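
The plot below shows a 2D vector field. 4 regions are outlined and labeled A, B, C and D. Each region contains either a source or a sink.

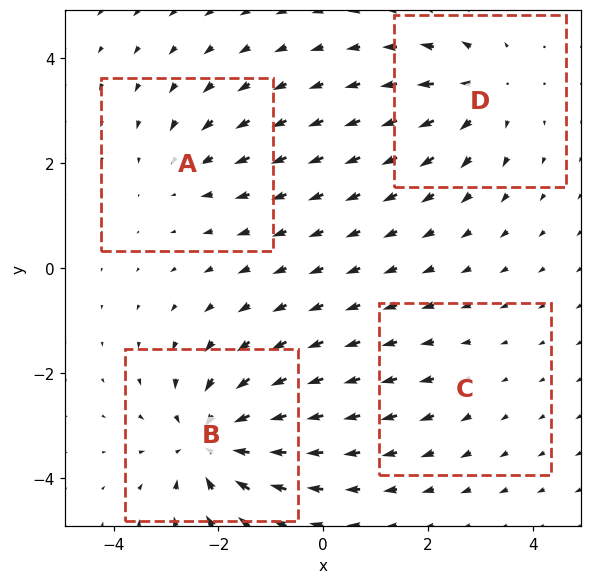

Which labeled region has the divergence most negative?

Divergence at each region's feature centre — A: about -3, B: about -7, C: about +2, D: about +4. Region B is most negative.

B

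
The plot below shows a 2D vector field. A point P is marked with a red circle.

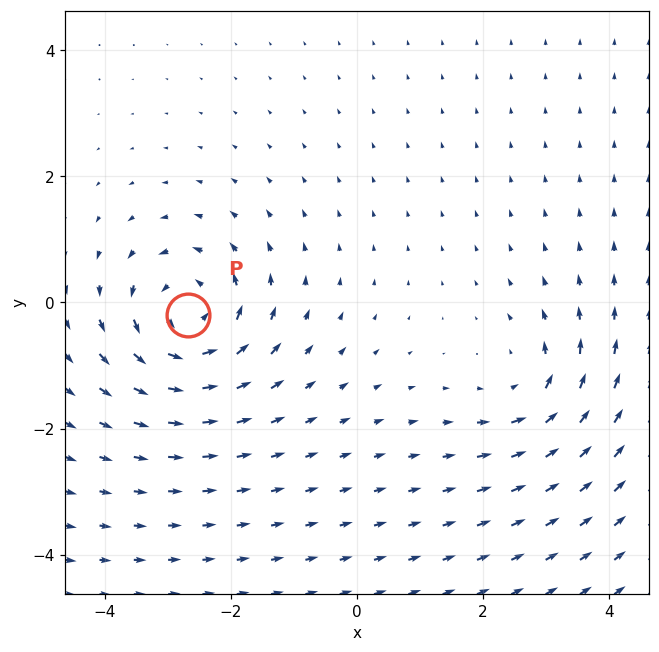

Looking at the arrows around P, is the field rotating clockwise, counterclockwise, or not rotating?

Near P at (-2.7, -0.2) the arrows circulate counterclockwise. The curl (z-component) there is about +5; positive curl means counterclockwise rotation.

counterclockwise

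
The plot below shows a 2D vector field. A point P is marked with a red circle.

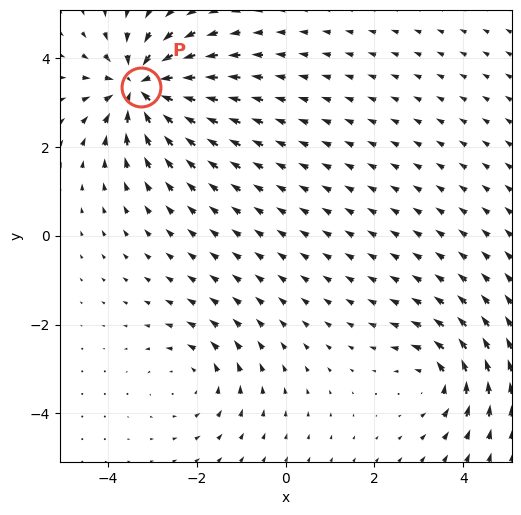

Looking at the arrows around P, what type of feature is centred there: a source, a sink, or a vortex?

At P (-3.3, 3.3) the arrows converge inward. Divergence about -6, curl ≈0 — negative divergence with near-zero curl is a sink.

sink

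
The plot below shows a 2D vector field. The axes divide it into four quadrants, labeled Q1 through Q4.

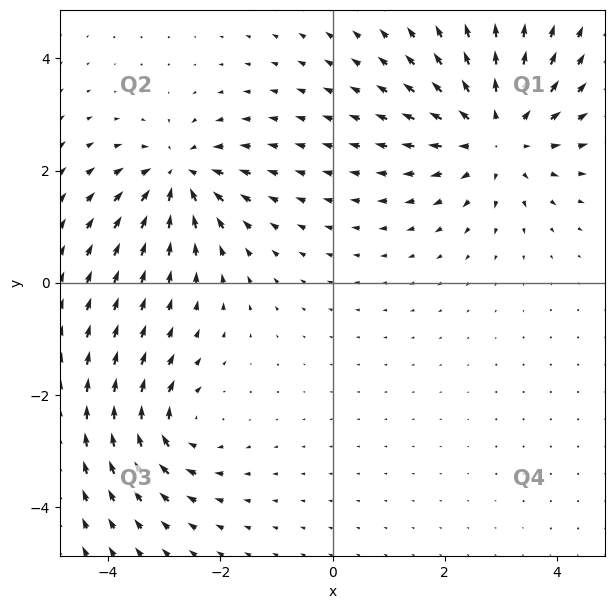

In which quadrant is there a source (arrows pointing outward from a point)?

Q1

The source sits at approximately (2.9, 2.6), which lies in quadrant Q1. The divergence there is about +4, positive as expected for a source.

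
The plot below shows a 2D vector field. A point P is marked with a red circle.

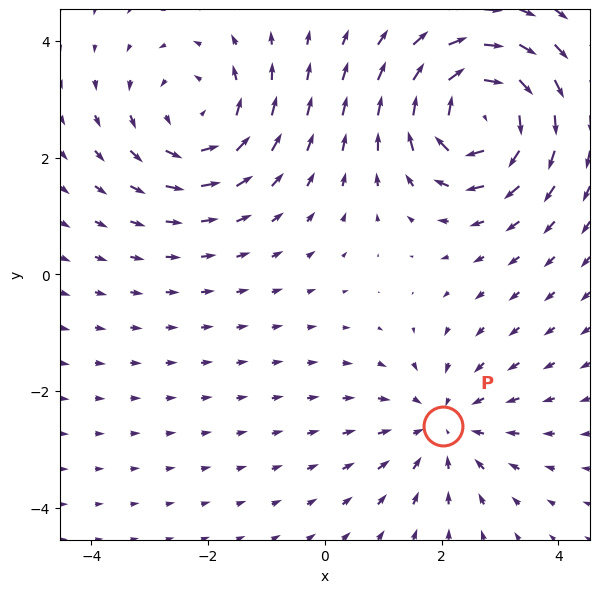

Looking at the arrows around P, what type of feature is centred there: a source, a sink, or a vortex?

sink

At P (2.0, -2.6) the arrows converge inward. Divergence about -3, curl ≈0 — negative divergence with near-zero curl is a sink.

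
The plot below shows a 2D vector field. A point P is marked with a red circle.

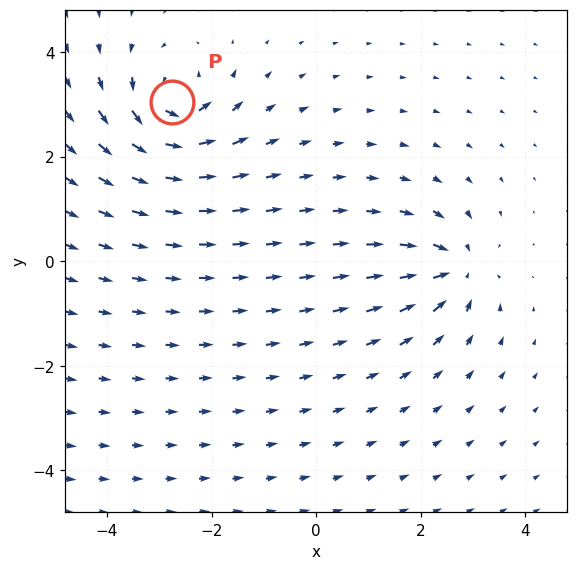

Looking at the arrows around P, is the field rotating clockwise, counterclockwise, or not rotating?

counterclockwise

Near P at (-2.8, 3.0) the arrows circulate counterclockwise. The curl (z-component) there is about +6; positive curl means counterclockwise rotation.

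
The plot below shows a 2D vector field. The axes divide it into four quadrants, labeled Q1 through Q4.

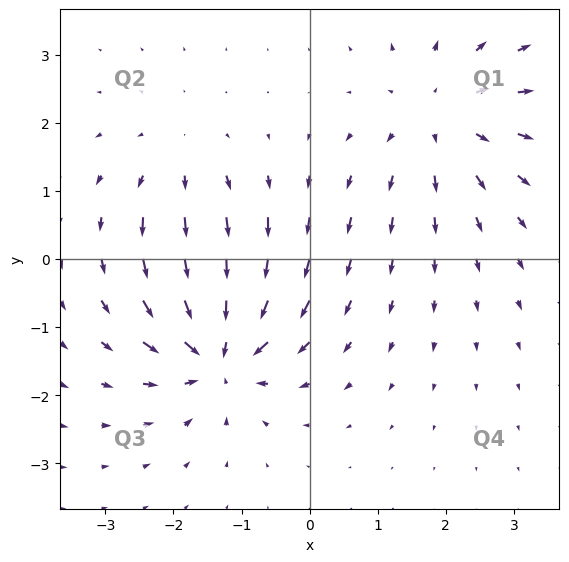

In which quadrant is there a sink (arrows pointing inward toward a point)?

The sink sits at approximately (-1.3, -1.4), which lies in quadrant Q3. The divergence there is about -6, negative as expected for a sink.

Q3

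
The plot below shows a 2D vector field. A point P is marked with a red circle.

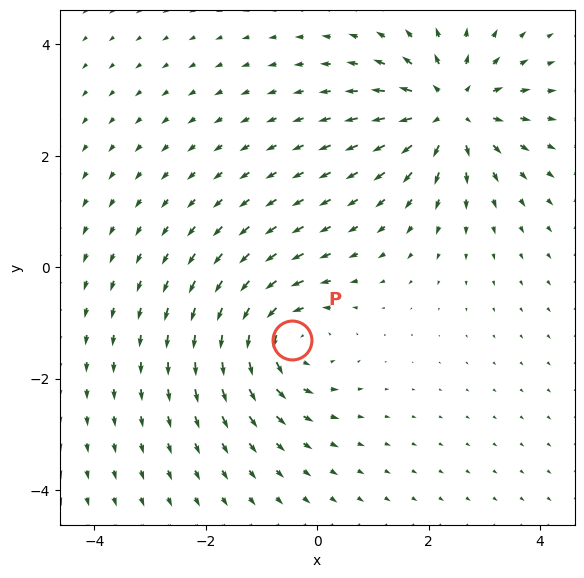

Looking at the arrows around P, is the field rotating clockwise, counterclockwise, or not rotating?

Near P at (-0.4, -1.3) the arrows circulate counterclockwise. The curl (z-component) there is about +5; positive curl means counterclockwise rotation.

counterclockwise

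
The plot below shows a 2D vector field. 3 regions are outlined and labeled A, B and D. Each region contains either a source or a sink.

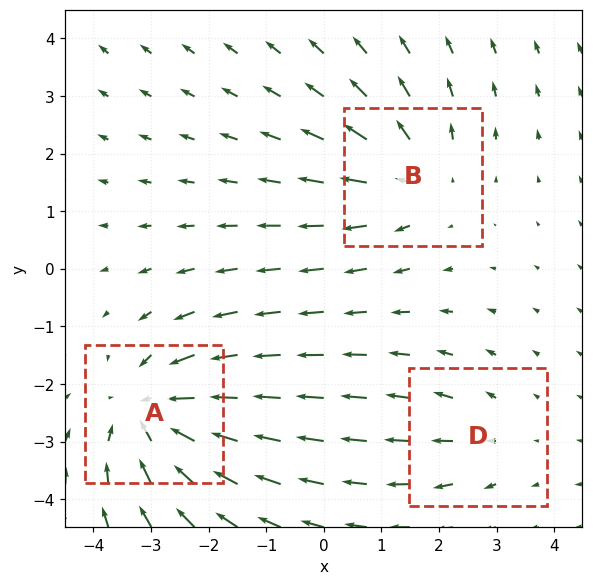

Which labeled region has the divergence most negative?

A

Divergence at each region's feature centre — A: about -4, B: about +3, D: about +2. Region A is most negative.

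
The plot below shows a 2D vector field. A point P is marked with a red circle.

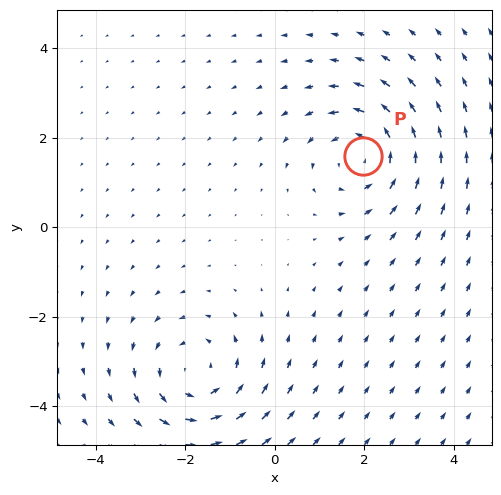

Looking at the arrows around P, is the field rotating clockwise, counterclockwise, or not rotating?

counterclockwise

Near P at (2.0, 1.6) the arrows circulate counterclockwise. The curl (z-component) there is about +4; positive curl means counterclockwise rotation.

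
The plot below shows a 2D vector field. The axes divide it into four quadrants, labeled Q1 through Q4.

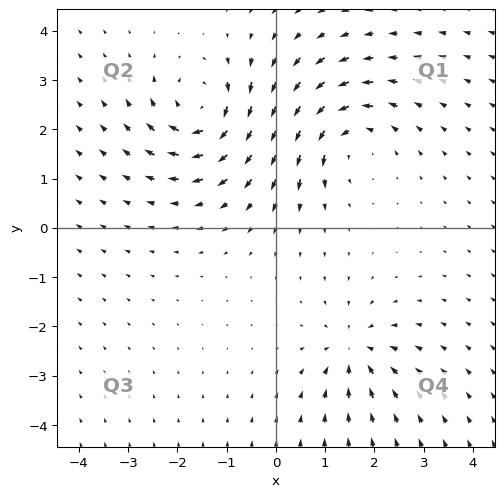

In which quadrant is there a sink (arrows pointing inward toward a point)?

Q4

The sink sits at approximately (1.6, -2.5), which lies in quadrant Q4. The divergence there is about -4, negative as expected for a sink.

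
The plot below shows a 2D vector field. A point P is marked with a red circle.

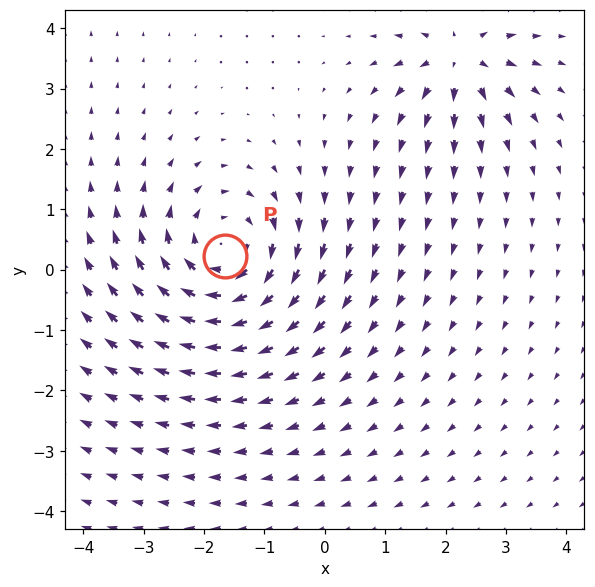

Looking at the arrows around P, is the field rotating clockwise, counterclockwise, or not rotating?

Near P at (-1.6, 0.2) the arrows circulate clockwise. The curl (z-component) there is about -4; negative curl means clockwise rotation.

clockwise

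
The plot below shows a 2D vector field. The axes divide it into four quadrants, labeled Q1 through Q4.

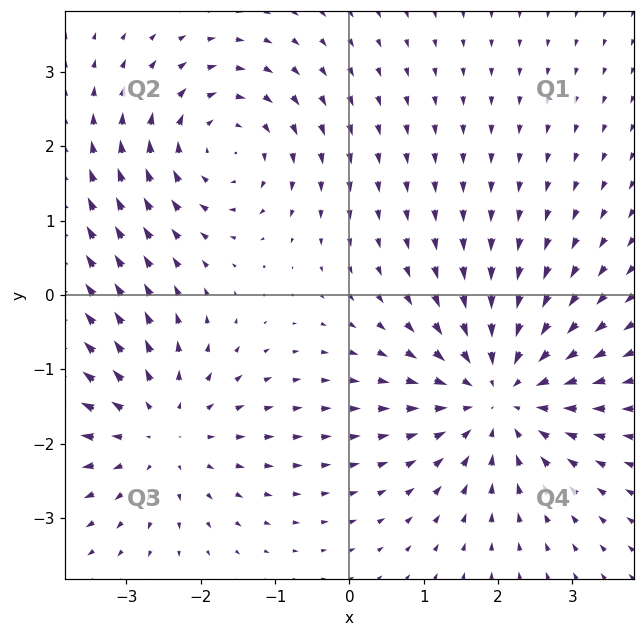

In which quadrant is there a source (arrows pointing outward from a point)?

The source sits at approximately (-2.5, -1.8), which lies in quadrant Q3. The divergence there is about +3, positive as expected for a source.

Q3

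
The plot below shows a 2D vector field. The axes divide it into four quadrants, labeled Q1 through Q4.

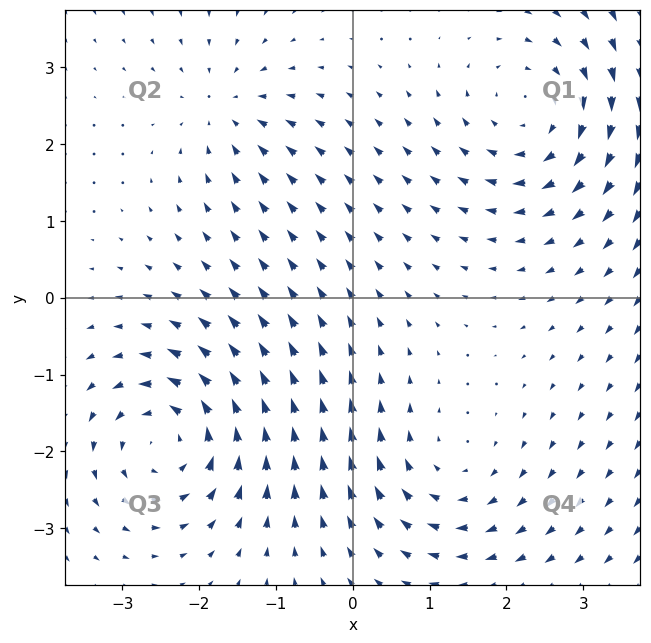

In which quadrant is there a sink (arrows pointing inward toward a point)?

The sink sits at approximately (-1.7, 2.5), which lies in quadrant Q2. The divergence there is about -3, negative as expected for a sink.

Q2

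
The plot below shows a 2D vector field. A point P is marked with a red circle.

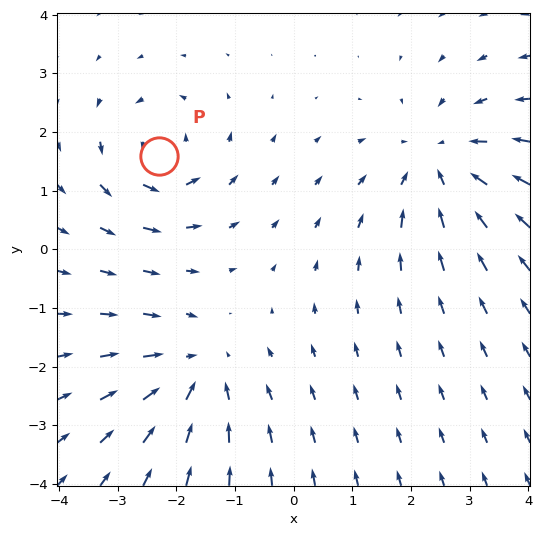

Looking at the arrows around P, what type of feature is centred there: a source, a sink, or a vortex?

vortex

At P (-2.3, 1.6) the arrows circulate counterclockwise. Divergence ≈0, curl about +4 — near-zero divergence with nonzero curl is a vortex.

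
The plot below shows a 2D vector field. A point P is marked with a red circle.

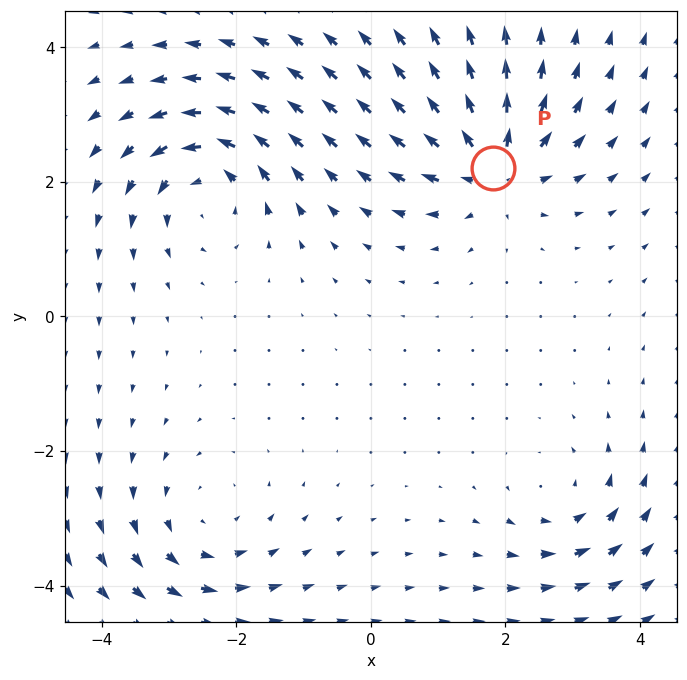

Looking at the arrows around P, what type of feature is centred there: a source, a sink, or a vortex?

source

At P (1.8, 2.2) the arrows spread outward. Divergence about +7, curl ≈0 — positive divergence with near-zero curl is a source.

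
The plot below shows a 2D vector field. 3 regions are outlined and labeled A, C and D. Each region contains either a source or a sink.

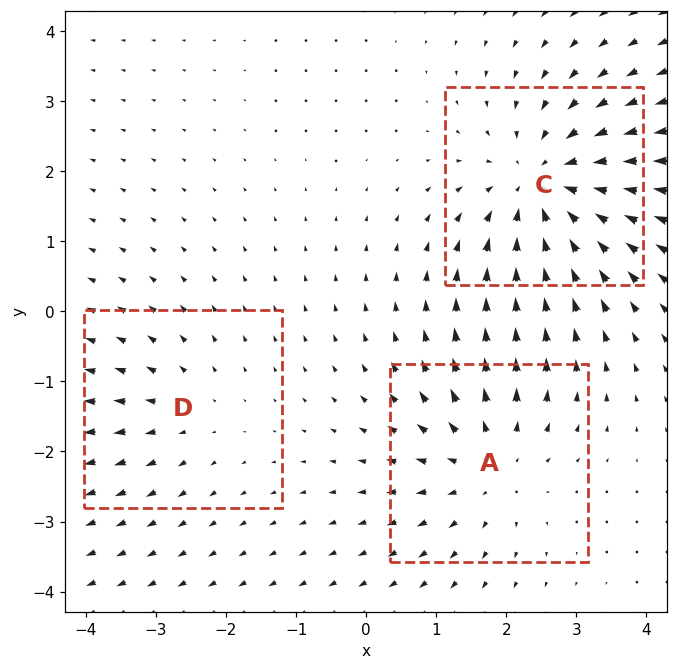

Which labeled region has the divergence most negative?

C

Divergence at each region's feature centre — A: about +3, C: about -4, D: about +2. Region C is most negative.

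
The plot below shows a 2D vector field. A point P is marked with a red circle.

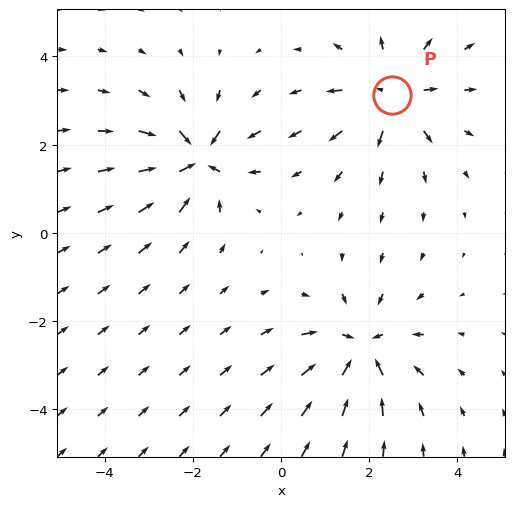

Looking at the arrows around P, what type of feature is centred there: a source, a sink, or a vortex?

source

At P (2.5, 3.1) the arrows spread outward. Divergence about +5, curl ≈0 — positive divergence with near-zero curl is a source.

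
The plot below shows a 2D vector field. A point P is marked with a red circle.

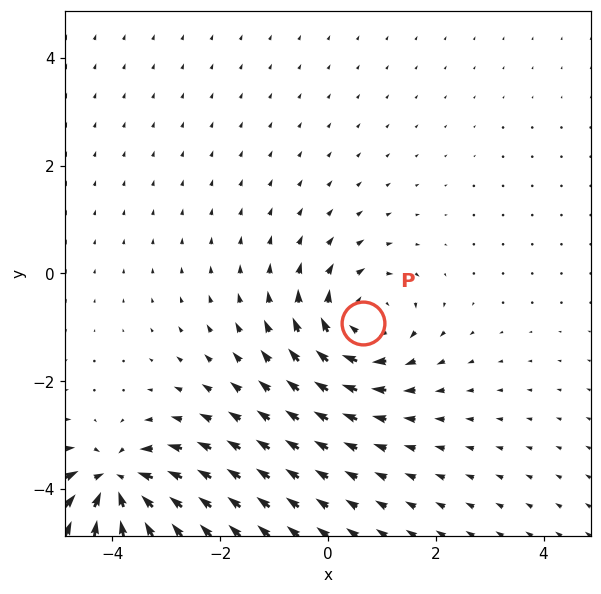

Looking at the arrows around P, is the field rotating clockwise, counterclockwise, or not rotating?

clockwise

Near P at (0.6, -0.9) the arrows circulate clockwise. The curl (z-component) there is about -4; negative curl means clockwise rotation.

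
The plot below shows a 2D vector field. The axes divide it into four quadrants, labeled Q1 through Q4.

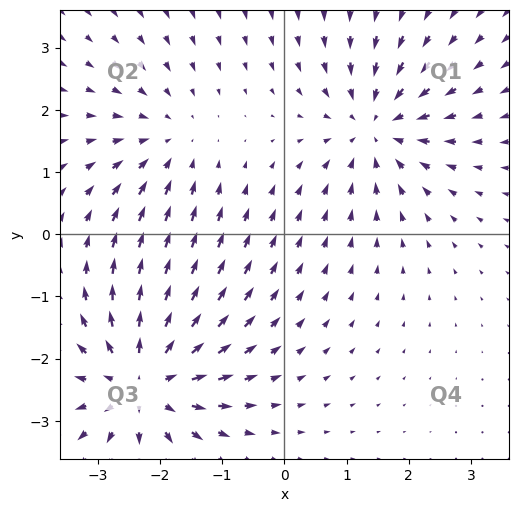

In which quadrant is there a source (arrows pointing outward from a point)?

Q3

The source sits at approximately (-2.3, -2.4), which lies in quadrant Q3. The divergence there is about +5, positive as expected for a source.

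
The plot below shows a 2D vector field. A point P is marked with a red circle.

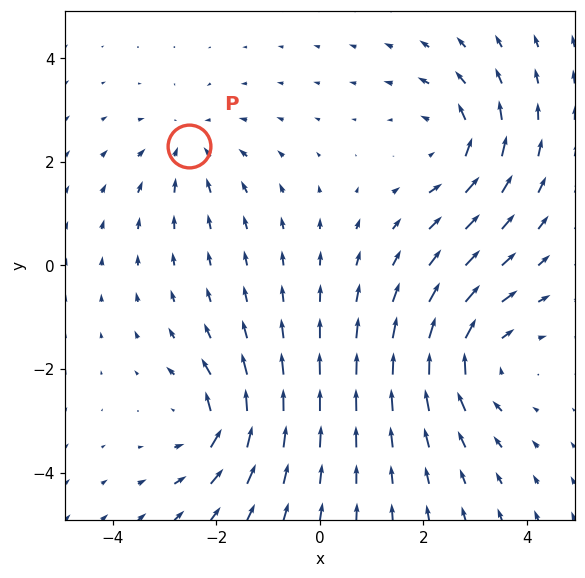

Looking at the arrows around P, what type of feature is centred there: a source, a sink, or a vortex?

At P (-2.5, 2.3) the arrows converge inward. Divergence about -3, curl ≈0 — negative divergence with near-zero curl is a sink.

sink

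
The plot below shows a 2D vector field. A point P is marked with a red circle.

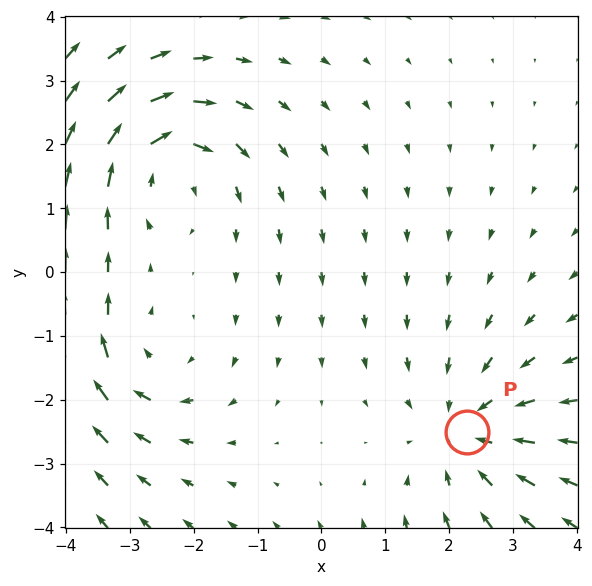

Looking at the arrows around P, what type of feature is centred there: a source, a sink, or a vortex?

At P (2.3, -2.5) the arrows converge inward. Divergence about -3, curl ≈0 — negative divergence with near-zero curl is a sink.

sink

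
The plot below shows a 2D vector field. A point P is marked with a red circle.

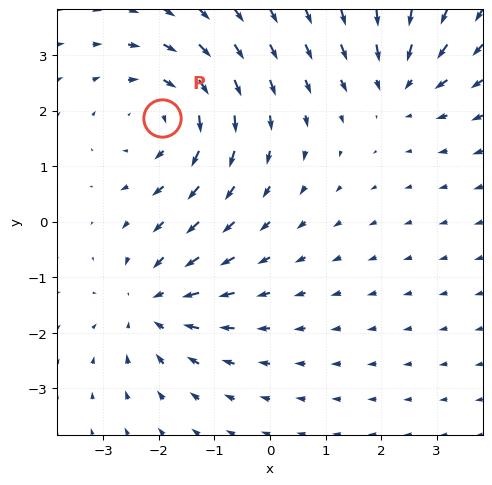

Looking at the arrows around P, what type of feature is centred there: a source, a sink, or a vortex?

vortex

At P (-1.9, 1.9) the arrows circulate clockwise. Divergence ≈0, curl about -3 — near-zero divergence with nonzero curl is a vortex.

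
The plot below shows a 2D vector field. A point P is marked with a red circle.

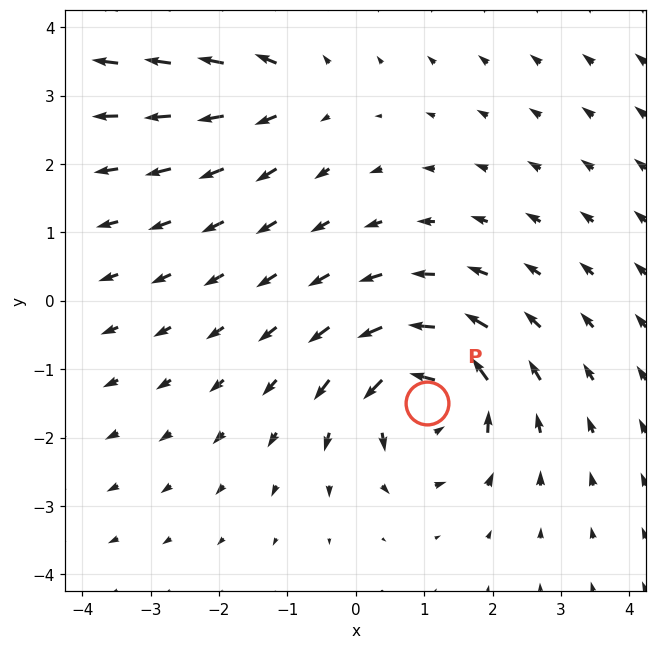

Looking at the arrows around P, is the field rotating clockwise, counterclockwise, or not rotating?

counterclockwise

Near P at (1.0, -1.5) the arrows circulate counterclockwise. The curl (z-component) there is about +5; positive curl means counterclockwise rotation.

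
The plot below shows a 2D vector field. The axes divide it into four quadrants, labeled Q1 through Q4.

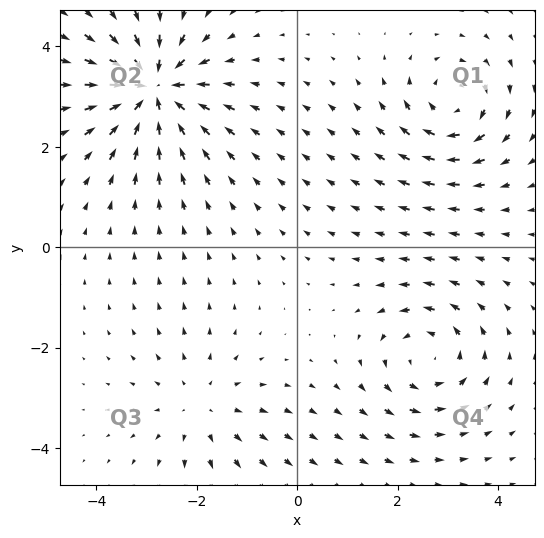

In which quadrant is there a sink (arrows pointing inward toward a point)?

Q2

The sink sits at approximately (-2.9, 3.2), which lies in quadrant Q2. The divergence there is about -6, negative as expected for a sink.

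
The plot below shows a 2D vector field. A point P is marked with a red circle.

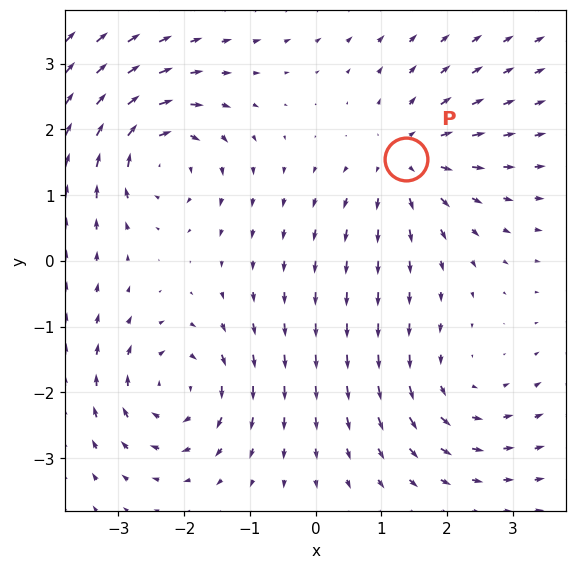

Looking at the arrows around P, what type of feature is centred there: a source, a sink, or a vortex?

source

At P (1.4, 1.5) the arrows spread outward. Divergence about +3, curl ≈0 — positive divergence with near-zero curl is a source.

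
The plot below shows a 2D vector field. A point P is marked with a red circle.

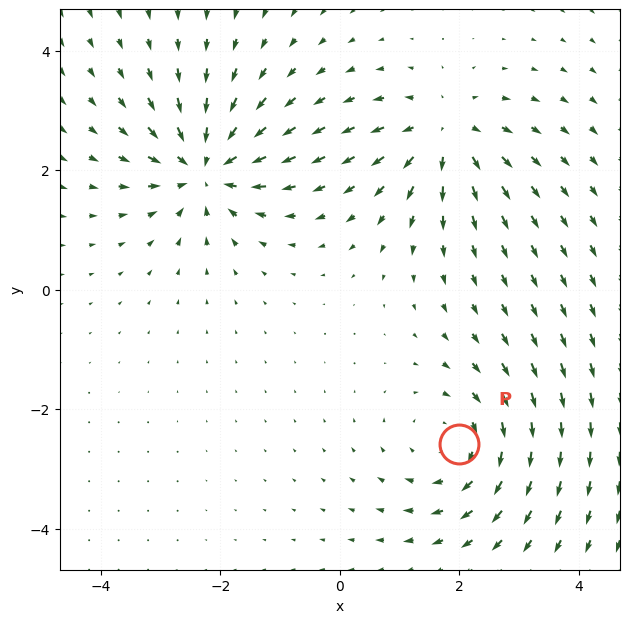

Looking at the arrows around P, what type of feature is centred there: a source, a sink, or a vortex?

vortex

At P (2.0, -2.6) the arrows circulate clockwise. Divergence ≈0, curl about -3 — near-zero divergence with nonzero curl is a vortex.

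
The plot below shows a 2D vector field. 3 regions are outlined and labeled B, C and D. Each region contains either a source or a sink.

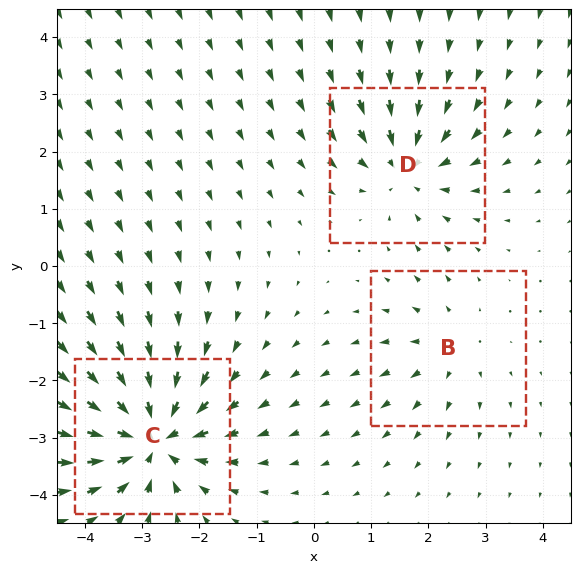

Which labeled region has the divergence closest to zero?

Divergence at each region's feature centre — B: about +2, C: about -6, D: about -4. Region B is closest to zero.

B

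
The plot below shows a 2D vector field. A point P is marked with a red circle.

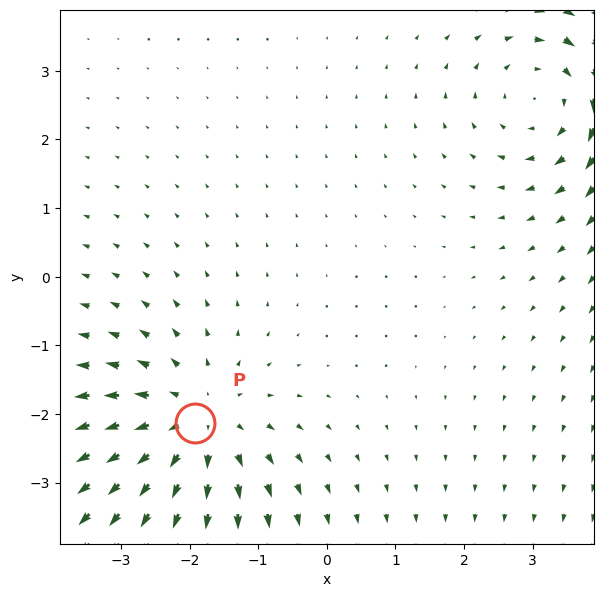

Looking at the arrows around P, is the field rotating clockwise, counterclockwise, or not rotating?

Near P at (-1.9, -2.1) the arrows show no circulation. The curl there is ≈0.

not rotating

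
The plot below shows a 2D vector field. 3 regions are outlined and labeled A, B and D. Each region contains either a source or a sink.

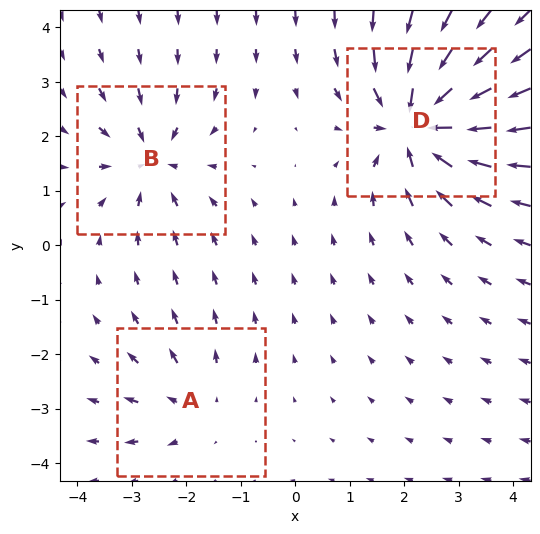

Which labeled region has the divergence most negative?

D

Divergence at each region's feature centre — A: about +2, B: about -3, D: about -6. Region D is most negative.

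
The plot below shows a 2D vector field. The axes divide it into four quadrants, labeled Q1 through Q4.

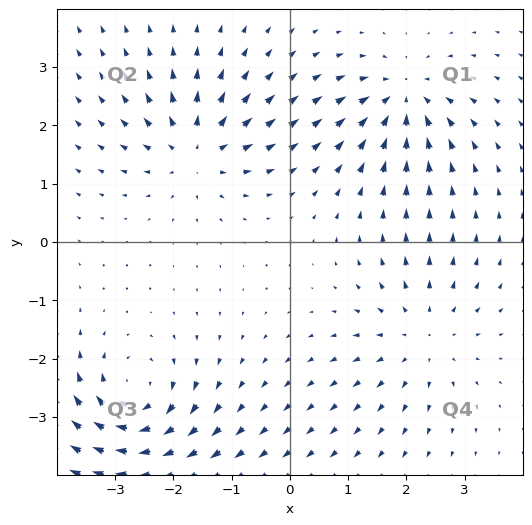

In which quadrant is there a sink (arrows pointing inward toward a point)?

The sink sits at approximately (1.9, 2.5), which lies in quadrant Q1. The divergence there is about -5, negative as expected for a sink.

Q1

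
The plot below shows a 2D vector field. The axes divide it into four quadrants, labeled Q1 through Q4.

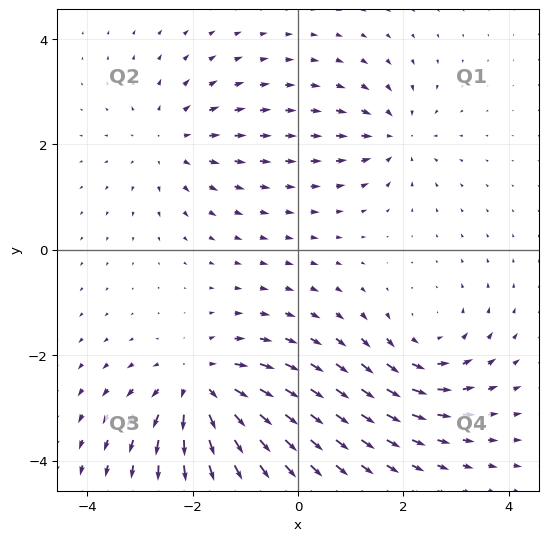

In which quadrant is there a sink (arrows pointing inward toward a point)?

The sink sits at approximately (1.9, 2.2), which lies in quadrant Q1. The divergence there is about -4, negative as expected for a sink.

Q1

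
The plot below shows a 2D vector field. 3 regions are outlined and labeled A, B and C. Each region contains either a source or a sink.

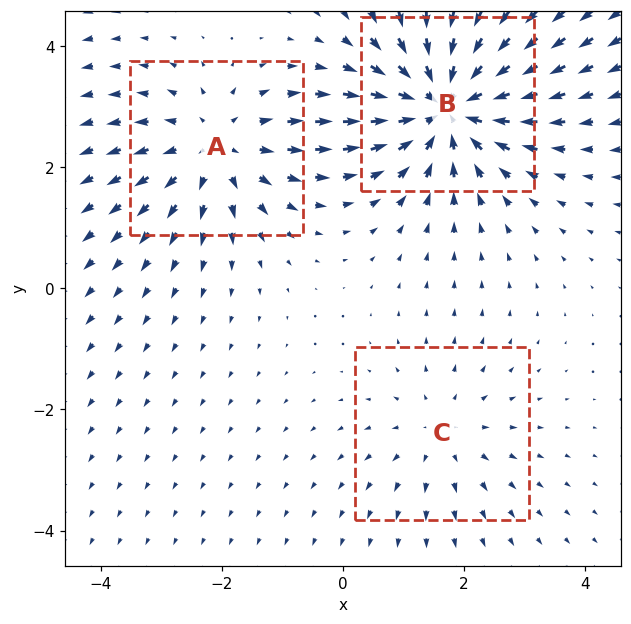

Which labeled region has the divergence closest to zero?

Divergence at each region's feature centre — A: about +3, B: about -5, C: about +2. Region C is closest to zero.

C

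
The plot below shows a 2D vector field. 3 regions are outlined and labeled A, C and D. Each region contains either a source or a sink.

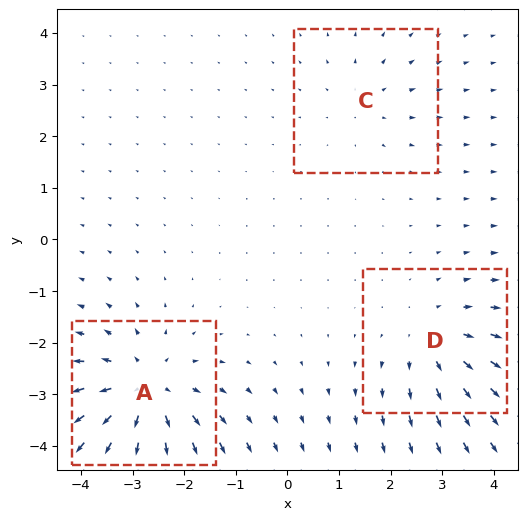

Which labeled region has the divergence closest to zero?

C

Divergence at each region's feature centre — A: about +5, C: about +2, D: about +3. Region C is closest to zero.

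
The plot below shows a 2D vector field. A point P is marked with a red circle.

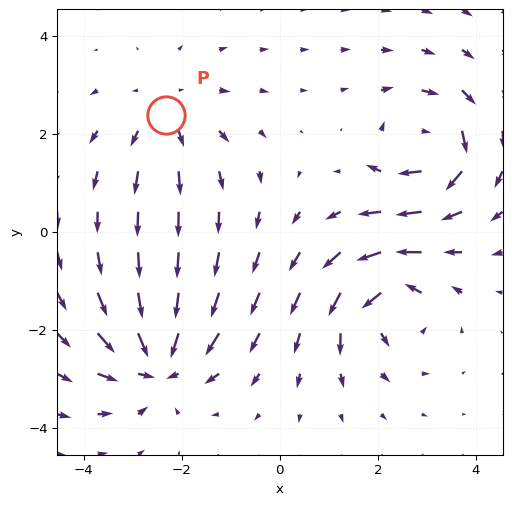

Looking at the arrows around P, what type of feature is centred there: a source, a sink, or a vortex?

At P (-2.3, 2.4) the arrows spread outward. Divergence about +3, curl ≈0 — positive divergence with near-zero curl is a source.

source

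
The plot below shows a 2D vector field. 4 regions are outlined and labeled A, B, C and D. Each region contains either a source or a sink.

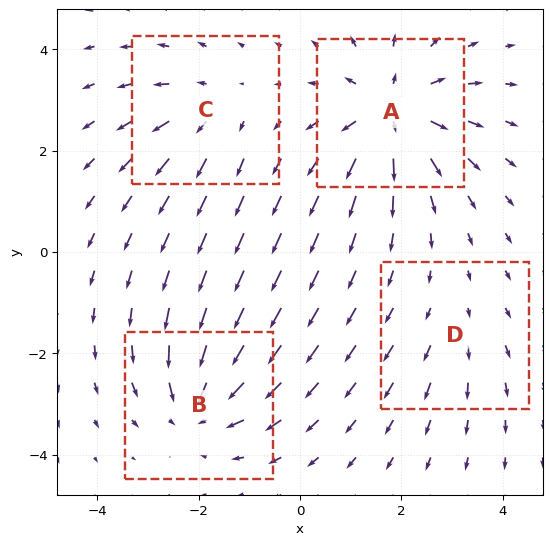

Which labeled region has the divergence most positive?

A

Divergence at each region's feature centre — A: about +7, B: about -5, C: about +3, D: about +2. Region A is most positive.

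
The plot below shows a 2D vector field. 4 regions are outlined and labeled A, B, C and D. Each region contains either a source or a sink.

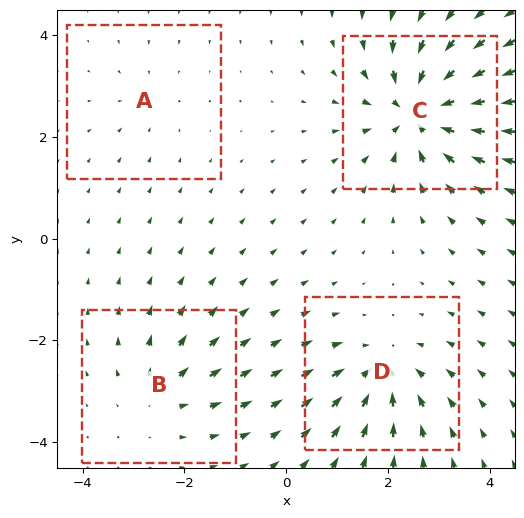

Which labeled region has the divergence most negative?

C

Divergence at each region's feature centre — A: about -2, B: about +4, C: about -8, D: about -5. Region C is most negative.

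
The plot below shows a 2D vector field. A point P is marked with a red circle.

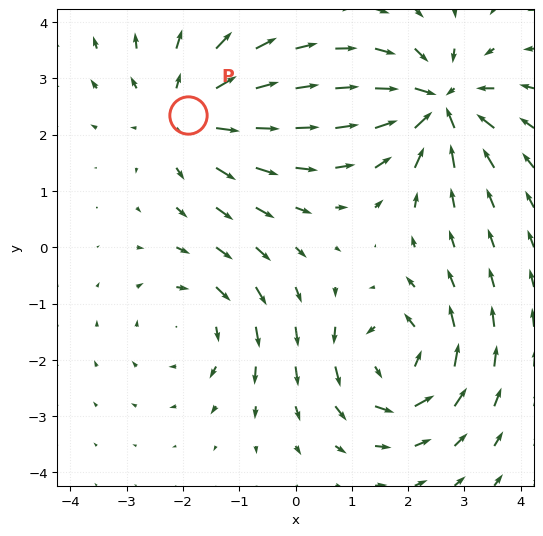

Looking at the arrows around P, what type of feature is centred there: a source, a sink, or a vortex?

source

At P (-1.9, 2.4) the arrows spread outward. Divergence about +4, curl ≈0 — positive divergence with near-zero curl is a source.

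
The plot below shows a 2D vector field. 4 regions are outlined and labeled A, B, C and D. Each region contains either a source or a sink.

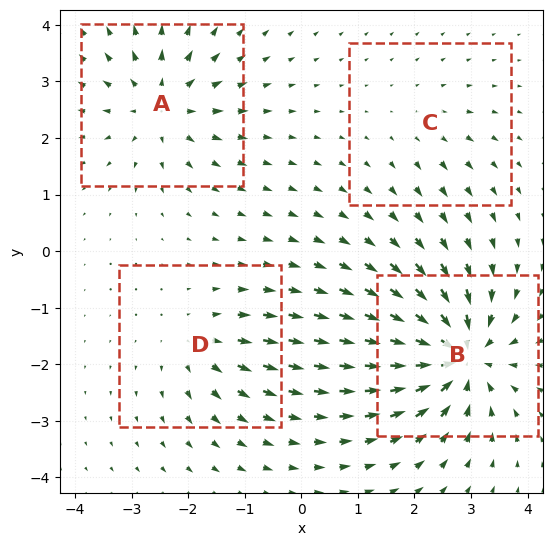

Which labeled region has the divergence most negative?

Divergence at each region's feature centre — A: about +6, B: about -9, C: about +2, D: about +4. Region B is most negative.

B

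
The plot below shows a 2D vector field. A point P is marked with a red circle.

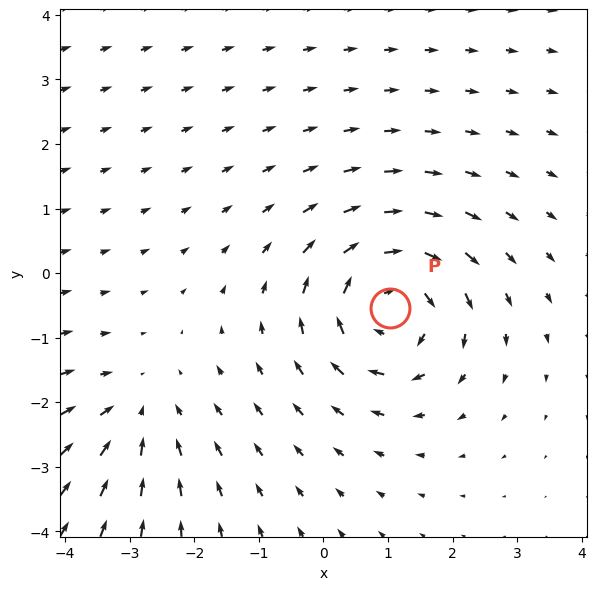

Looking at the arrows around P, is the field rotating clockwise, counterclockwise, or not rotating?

Near P at (1.0, -0.5) the arrows circulate clockwise. The curl (z-component) there is about -5; negative curl means clockwise rotation.

clockwise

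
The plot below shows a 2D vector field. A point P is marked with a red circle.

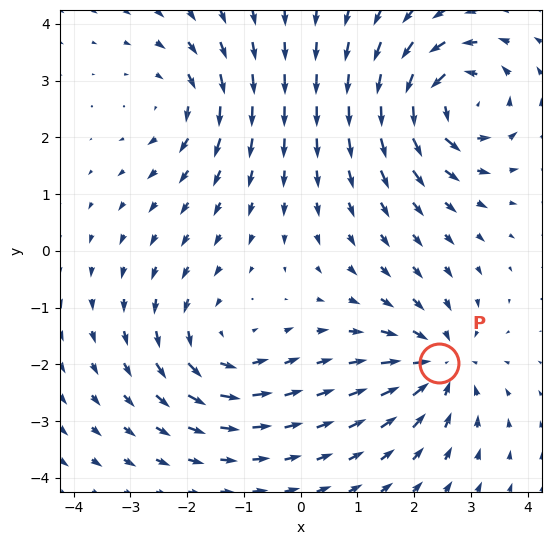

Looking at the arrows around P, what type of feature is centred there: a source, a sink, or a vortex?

At P (2.4, -2.0) the arrows converge inward. Divergence about -5, curl ≈0 — negative divergence with near-zero curl is a sink.

sink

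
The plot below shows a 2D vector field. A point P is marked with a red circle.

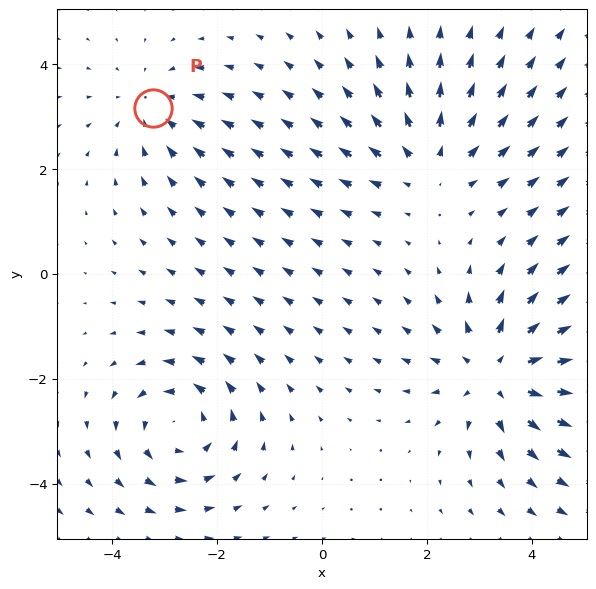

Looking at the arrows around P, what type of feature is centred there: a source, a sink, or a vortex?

At P (-3.2, 3.2) the arrows converge inward. Divergence about -2, curl ≈0 — negative divergence with near-zero curl is a sink.

sink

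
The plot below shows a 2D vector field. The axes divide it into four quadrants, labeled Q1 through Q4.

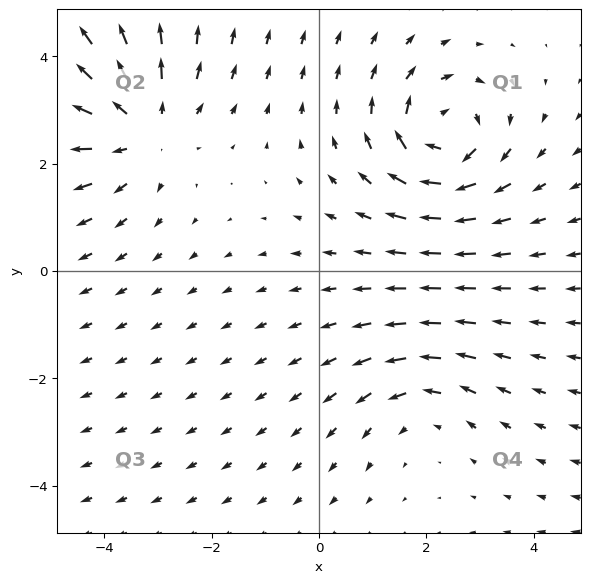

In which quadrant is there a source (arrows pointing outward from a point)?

The source sits at approximately (-3.3, 2.7), which lies in quadrant Q2. The divergence there is about +3, positive as expected for a source.

Q2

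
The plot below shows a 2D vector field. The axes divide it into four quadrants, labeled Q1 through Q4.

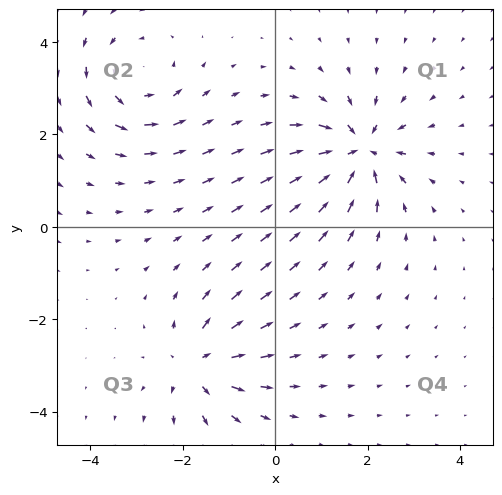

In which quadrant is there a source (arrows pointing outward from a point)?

The source sits at approximately (-1.7, -3.0), which lies in quadrant Q3. The divergence there is about +4, positive as expected for a source.

Q3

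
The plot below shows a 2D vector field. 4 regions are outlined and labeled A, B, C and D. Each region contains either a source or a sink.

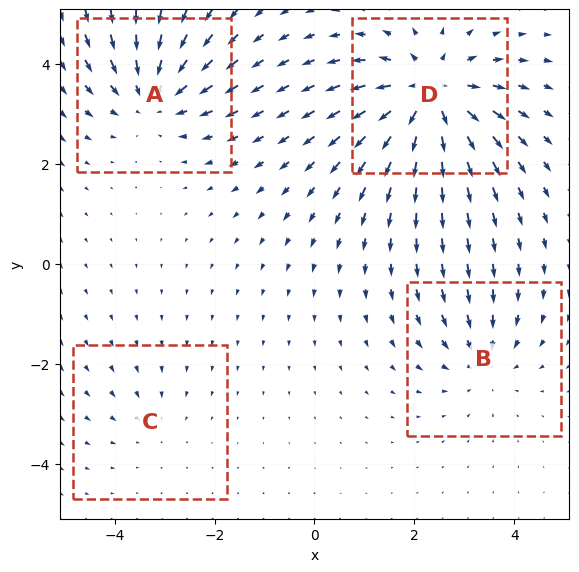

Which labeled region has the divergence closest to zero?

C

Divergence at each region's feature centre — A: about -5, B: about -3, C: about -2, D: about +7. Region C is closest to zero.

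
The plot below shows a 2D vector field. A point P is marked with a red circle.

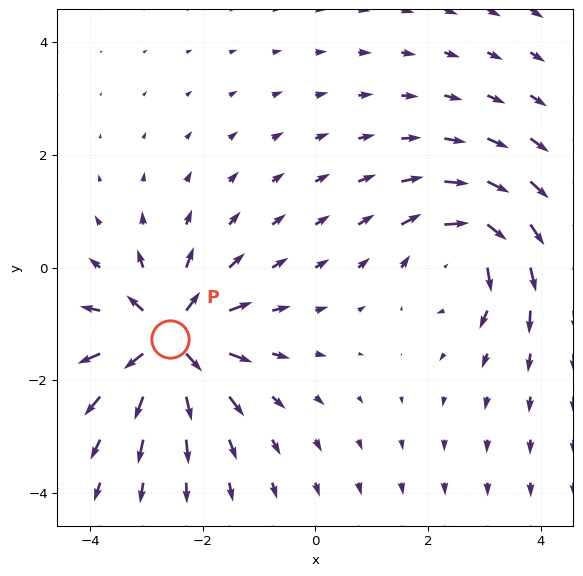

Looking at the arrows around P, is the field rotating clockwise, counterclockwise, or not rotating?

Near P at (-2.6, -1.3) the arrows show no circulation. The curl there is ≈0.

not rotating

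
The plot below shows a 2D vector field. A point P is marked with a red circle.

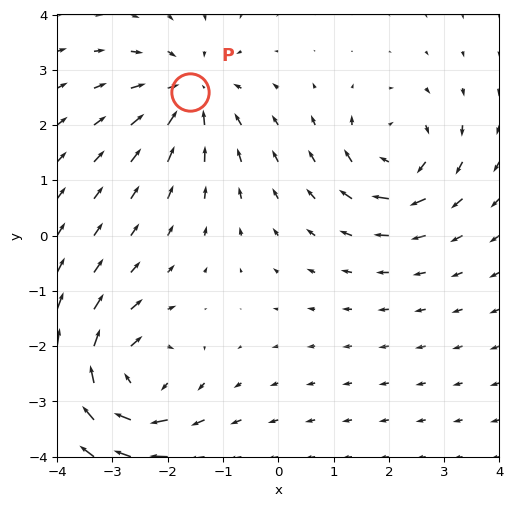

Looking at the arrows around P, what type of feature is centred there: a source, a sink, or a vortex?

sink

At P (-1.6, 2.6) the arrows converge inward. Divergence about -4, curl ≈0 — negative divergence with near-zero curl is a sink.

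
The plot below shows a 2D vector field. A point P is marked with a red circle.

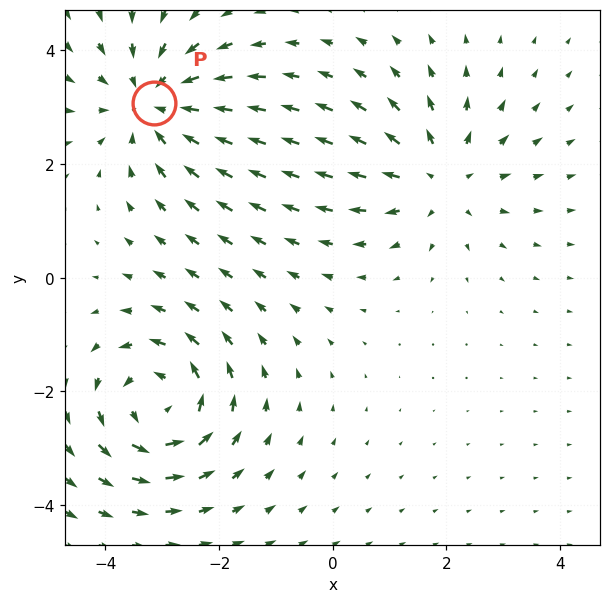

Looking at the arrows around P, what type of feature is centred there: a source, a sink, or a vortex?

At P (-3.1, 3.1) the arrows converge inward. Divergence about -3, curl ≈0 — negative divergence with near-zero curl is a sink.

sink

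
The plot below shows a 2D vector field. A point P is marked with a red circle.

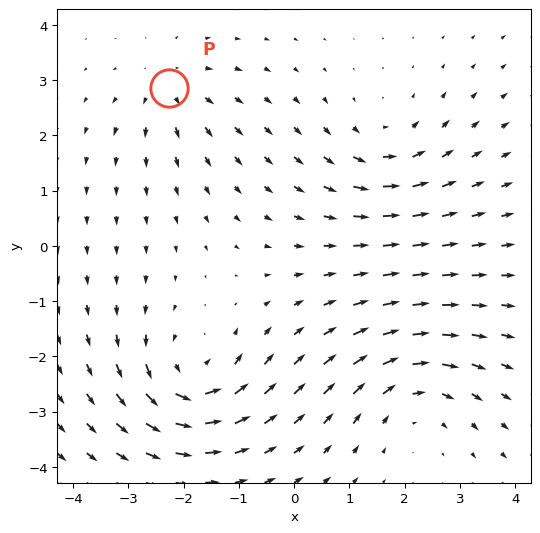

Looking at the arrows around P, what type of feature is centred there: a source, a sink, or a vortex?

source

At P (-2.3, 2.9) the arrows spread outward. Divergence about +3, curl ≈0 — positive divergence with near-zero curl is a source.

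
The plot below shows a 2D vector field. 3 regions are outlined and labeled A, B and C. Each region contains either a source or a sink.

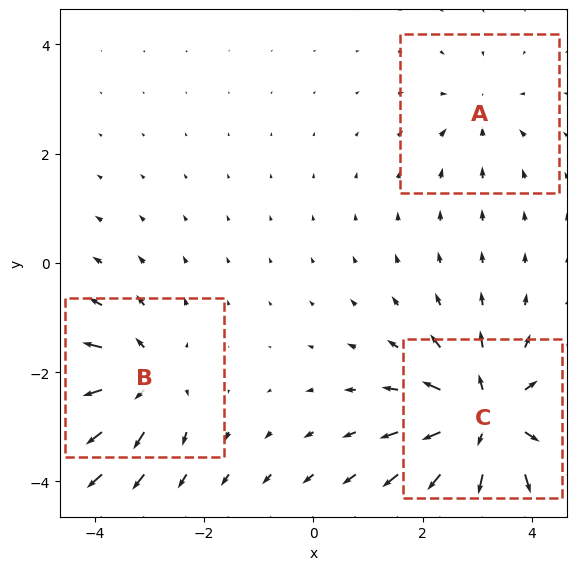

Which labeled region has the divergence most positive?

C

Divergence at each region's feature centre — A: about -2, B: about +4, C: about +6. Region C is most positive.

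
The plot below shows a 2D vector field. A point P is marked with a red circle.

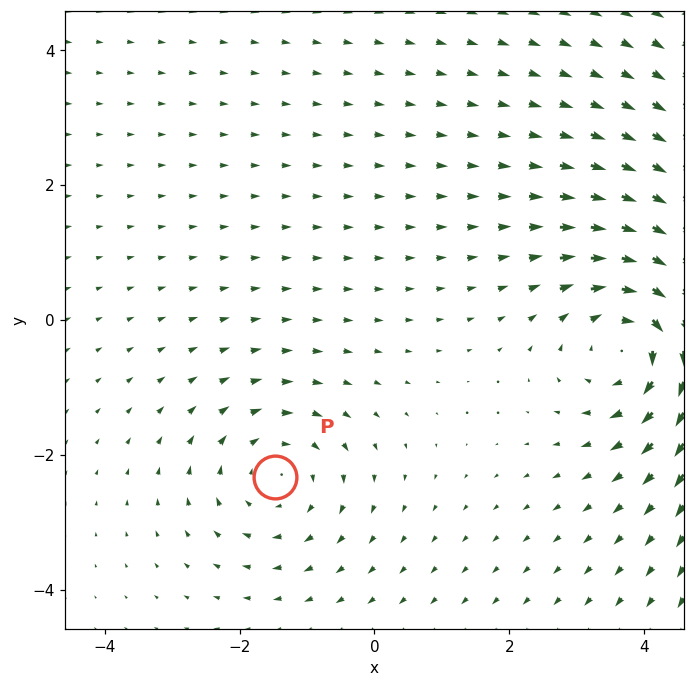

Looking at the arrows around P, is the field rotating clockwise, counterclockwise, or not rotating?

Near P at (-1.5, -2.3) the arrows circulate clockwise. The curl (z-component) there is about -3; negative curl means clockwise rotation.

clockwise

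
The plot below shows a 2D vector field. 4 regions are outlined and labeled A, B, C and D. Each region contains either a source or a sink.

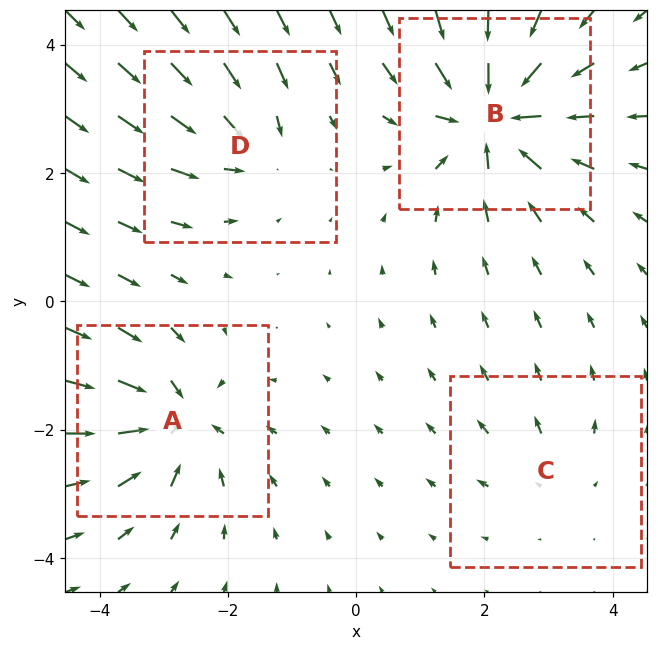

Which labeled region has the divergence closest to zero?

C

Divergence at each region's feature centre — A: about -7, B: about -9, C: about +3, D: about -4. Region C is closest to zero.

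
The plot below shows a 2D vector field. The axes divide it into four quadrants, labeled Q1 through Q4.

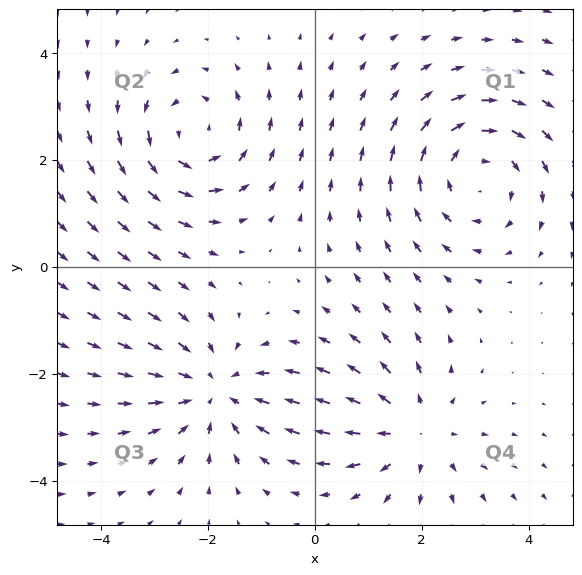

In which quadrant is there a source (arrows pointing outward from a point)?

The source sits at approximately (1.8, -3.1), which lies in quadrant Q4. The divergence there is about +3, positive as expected for a source.

Q4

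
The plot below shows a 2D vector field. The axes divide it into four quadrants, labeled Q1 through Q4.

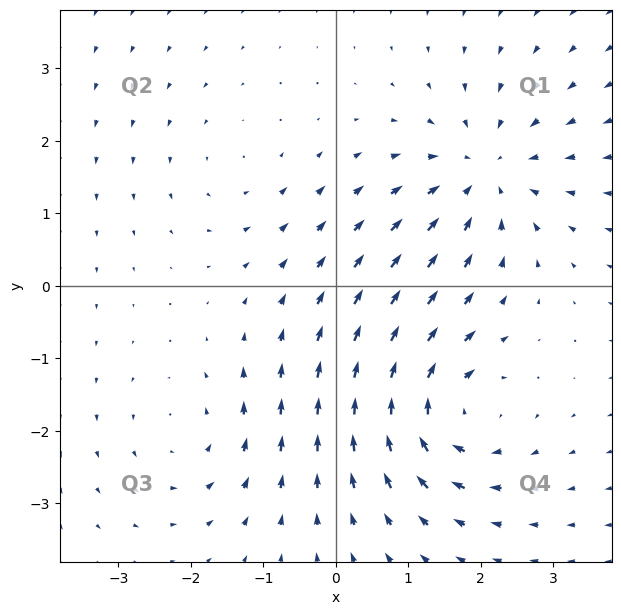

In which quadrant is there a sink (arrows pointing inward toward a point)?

The sink sits at approximately (2.1, 1.6), which lies in quadrant Q1. The divergence there is about -5, negative as expected for a sink.

Q1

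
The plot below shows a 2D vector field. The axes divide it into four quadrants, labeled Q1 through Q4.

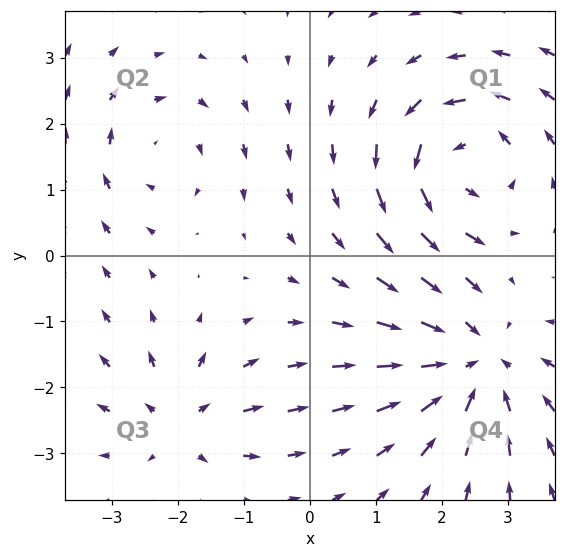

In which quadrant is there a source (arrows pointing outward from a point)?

The source sits at approximately (-1.9, -2.5), which lies in quadrant Q3. The divergence there is about +4, positive as expected for a source.

Q3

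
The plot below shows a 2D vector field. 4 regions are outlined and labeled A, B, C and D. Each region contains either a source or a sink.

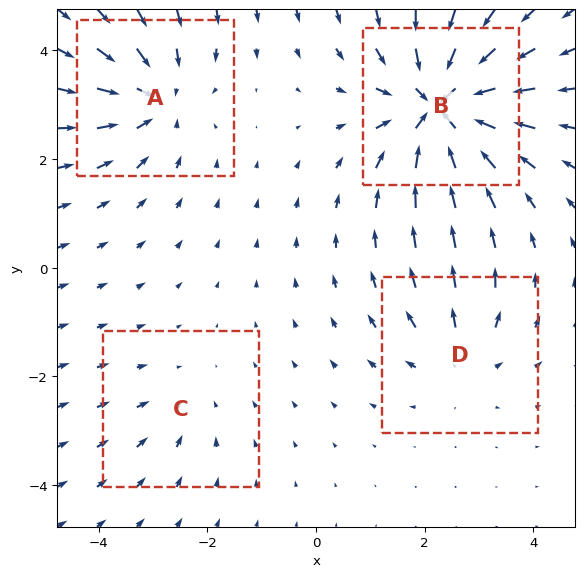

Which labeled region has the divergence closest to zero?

Divergence at each region's feature centre — A: about -5, B: about -8, C: about -2, D: about +3. Region C is closest to zero.

C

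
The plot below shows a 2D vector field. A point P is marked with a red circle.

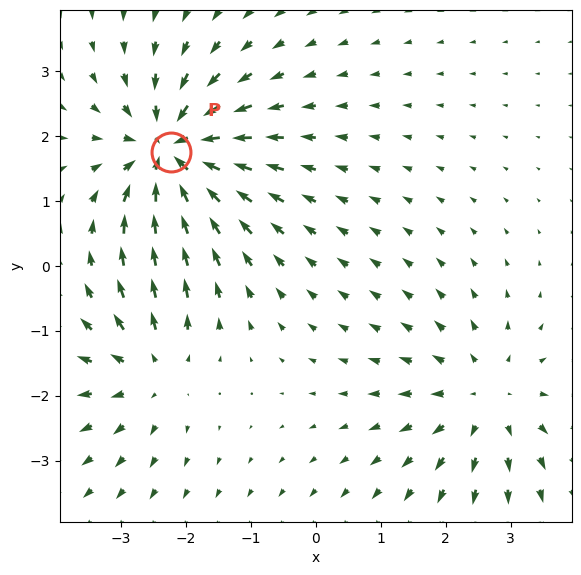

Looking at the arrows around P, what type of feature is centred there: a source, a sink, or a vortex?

sink

At P (-2.2, 1.8) the arrows converge inward. Divergence about -6, curl ≈0 — negative divergence with near-zero curl is a sink.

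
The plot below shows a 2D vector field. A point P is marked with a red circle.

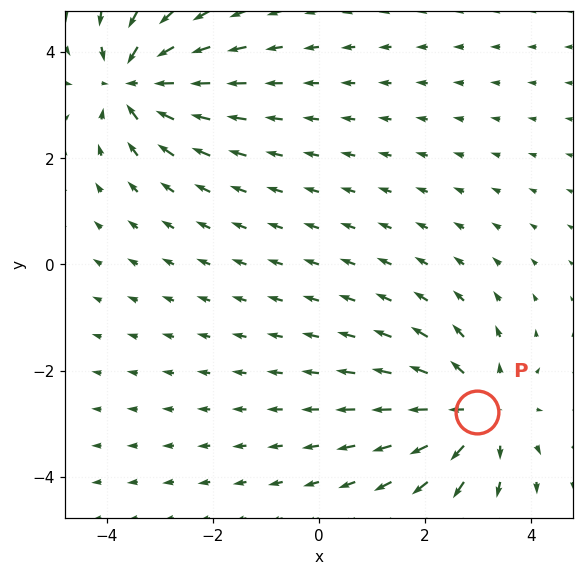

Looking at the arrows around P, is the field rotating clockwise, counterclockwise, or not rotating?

Near P at (3.0, -2.8) the arrows show no circulation. The curl there is ≈0.

not rotating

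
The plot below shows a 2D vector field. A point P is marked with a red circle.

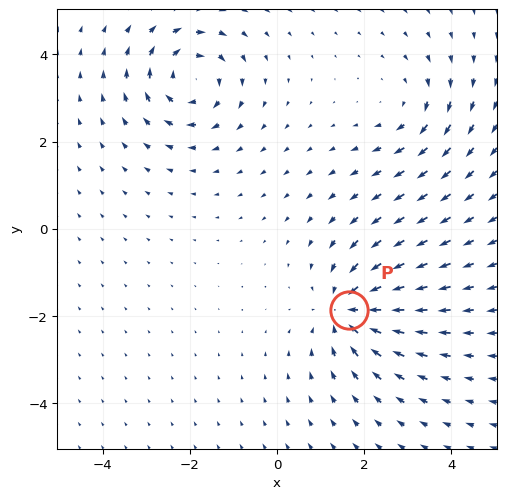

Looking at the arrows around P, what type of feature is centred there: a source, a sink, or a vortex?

sink

At P (1.7, -1.8) the arrows converge inward. Divergence about -4, curl ≈0 — negative divergence with near-zero curl is a sink.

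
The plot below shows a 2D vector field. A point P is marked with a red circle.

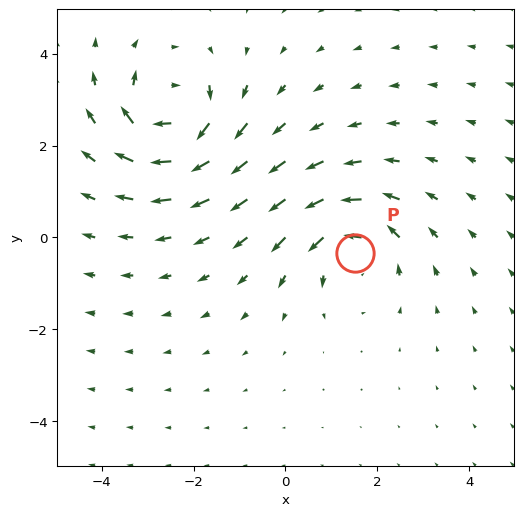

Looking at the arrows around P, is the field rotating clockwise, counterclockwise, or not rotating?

counterclockwise

Near P at (1.5, -0.3) the arrows circulate counterclockwise. The curl (z-component) there is about +5; positive curl means counterclockwise rotation.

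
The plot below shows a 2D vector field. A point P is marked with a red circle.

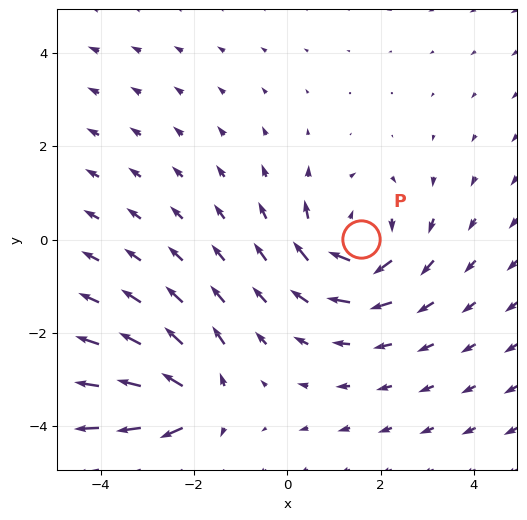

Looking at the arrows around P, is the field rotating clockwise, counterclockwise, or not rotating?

Near P at (1.6, 0.0) the arrows circulate clockwise. The curl (z-component) there is about -4; negative curl means clockwise rotation.

clockwise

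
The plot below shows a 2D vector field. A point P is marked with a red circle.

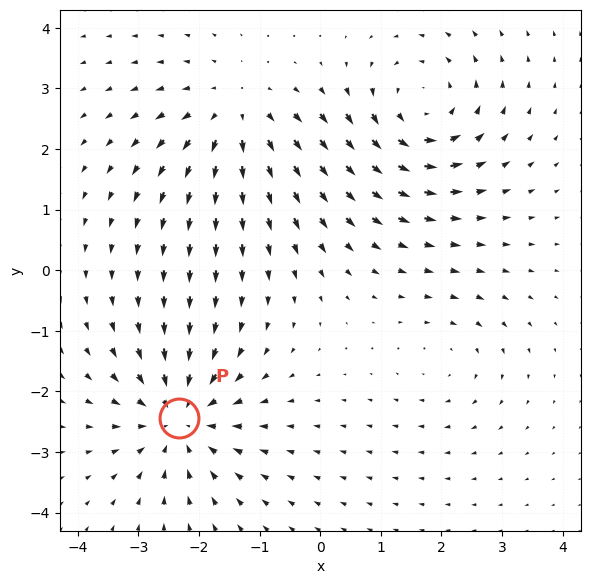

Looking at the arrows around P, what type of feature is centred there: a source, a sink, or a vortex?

sink

At P (-2.3, -2.4) the arrows converge inward. Divergence about -5, curl ≈0 — negative divergence with near-zero curl is a sink.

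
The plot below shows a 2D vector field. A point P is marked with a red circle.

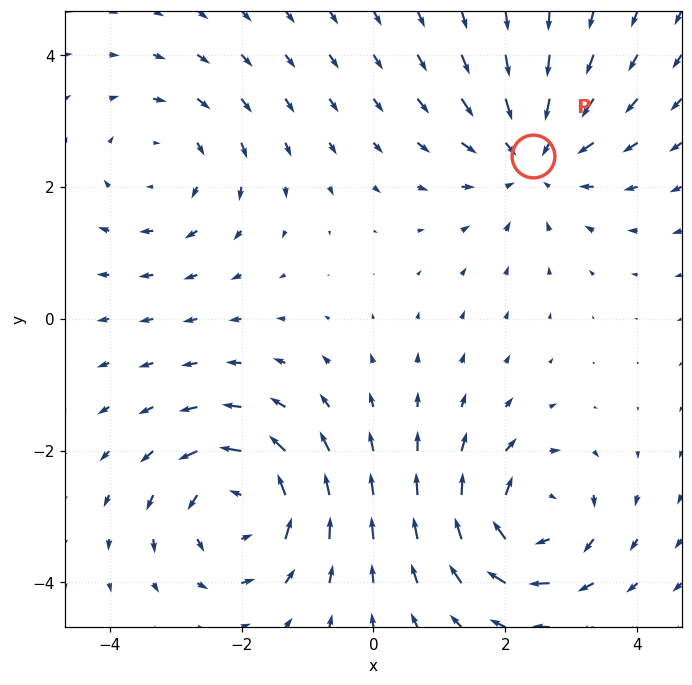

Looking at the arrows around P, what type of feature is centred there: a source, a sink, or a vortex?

At P (2.4, 2.5) the arrows converge inward. Divergence about -4, curl ≈0 — negative divergence with near-zero curl is a sink.

sink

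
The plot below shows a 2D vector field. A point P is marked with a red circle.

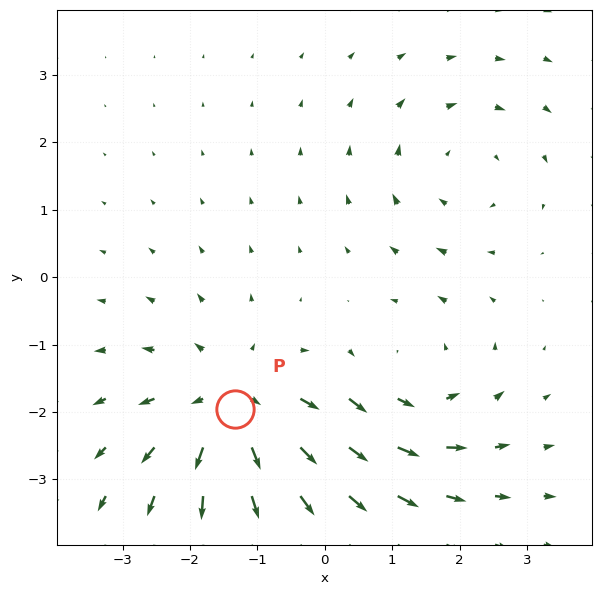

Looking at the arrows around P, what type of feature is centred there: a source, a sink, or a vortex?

At P (-1.3, -2.0) the arrows spread outward. Divergence about +4, curl ≈0 — positive divergence with near-zero curl is a source.

source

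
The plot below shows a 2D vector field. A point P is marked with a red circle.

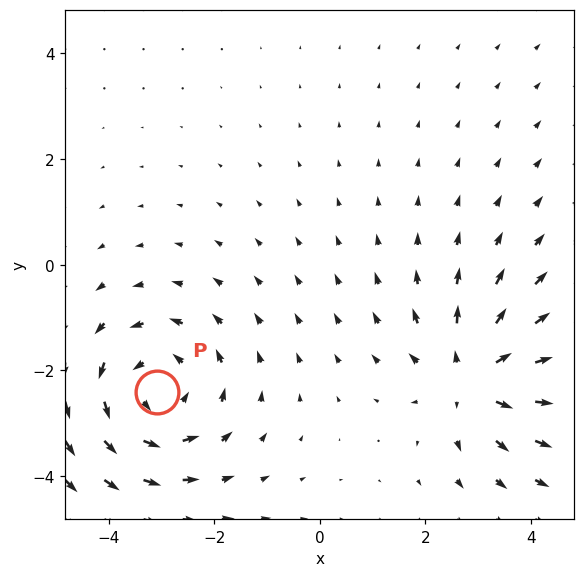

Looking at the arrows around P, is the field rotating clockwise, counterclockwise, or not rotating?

Near P at (-3.1, -2.4) the arrows circulate counterclockwise. The curl (z-component) there is about +3; positive curl means counterclockwise rotation.

counterclockwise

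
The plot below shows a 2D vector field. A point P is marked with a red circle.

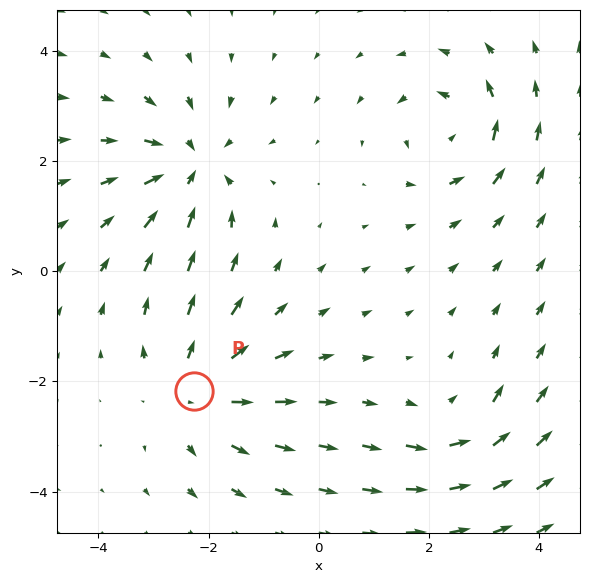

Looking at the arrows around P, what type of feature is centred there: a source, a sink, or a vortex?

At P (-2.3, -2.2) the arrows spread outward. Divergence about +4, curl ≈0 — positive divergence with near-zero curl is a source.

source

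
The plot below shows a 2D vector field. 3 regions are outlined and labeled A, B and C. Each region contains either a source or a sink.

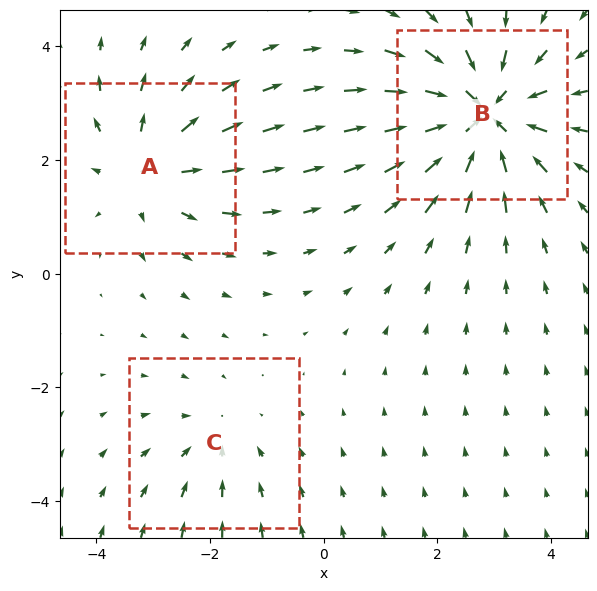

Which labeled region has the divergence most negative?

B

Divergence at each region's feature centre — A: about +3, B: about -5, C: about -2. Region B is most negative.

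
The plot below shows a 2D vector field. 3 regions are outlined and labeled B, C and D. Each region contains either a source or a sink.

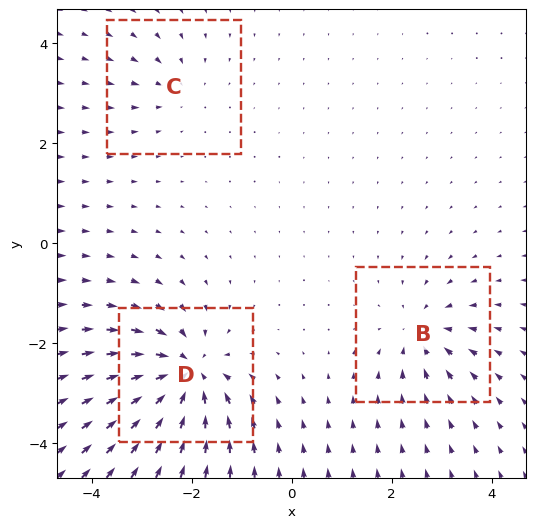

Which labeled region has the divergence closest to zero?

Divergence at each region's feature centre — B: about -4, C: about -2, D: about -6. Region C is closest to zero.

C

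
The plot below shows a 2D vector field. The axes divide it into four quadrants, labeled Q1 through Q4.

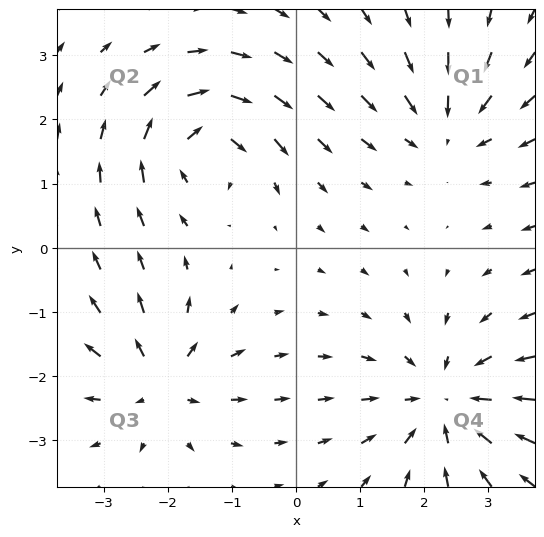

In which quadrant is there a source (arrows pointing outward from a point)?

Q3

The source sits at approximately (-2.1, -2.1), which lies in quadrant Q3. The divergence there is about +4, positive as expected for a source.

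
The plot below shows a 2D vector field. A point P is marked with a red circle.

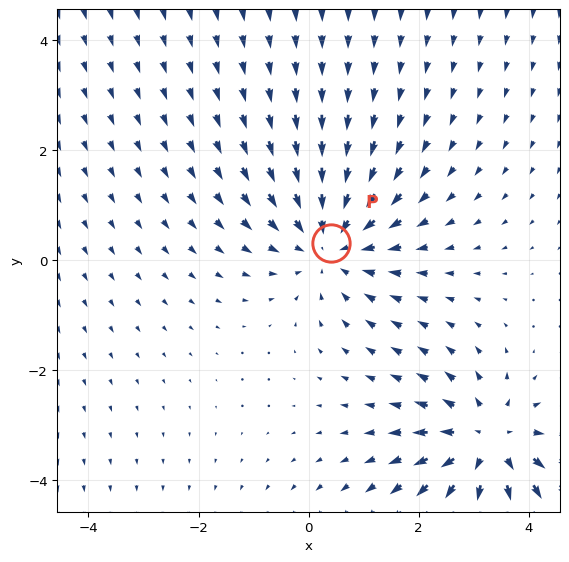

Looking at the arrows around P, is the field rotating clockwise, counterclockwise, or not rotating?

not rotating

Near P at (0.4, 0.3) the arrows show no circulation. The curl there is ≈0.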